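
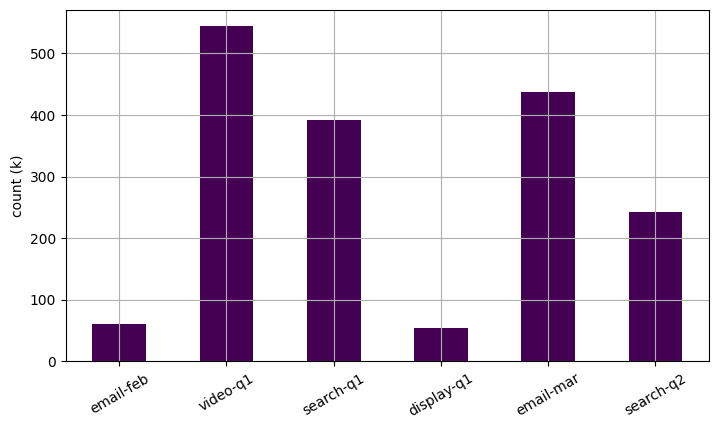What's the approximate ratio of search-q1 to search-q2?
search-q1 ≈ 400, search-q2 ≈ 250; 400/250 ≈ 1.6.

≈ 1.6×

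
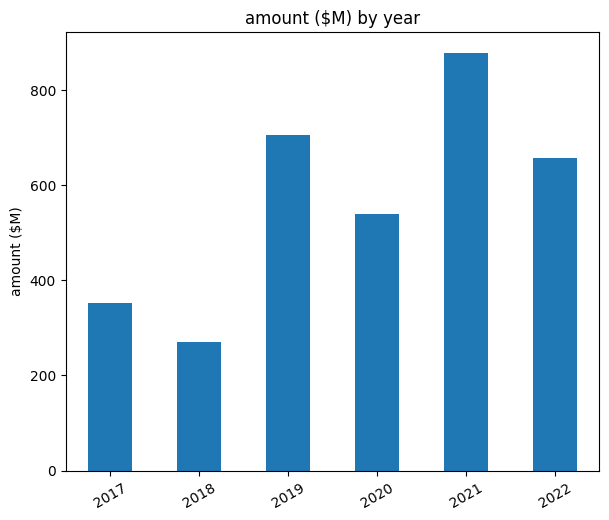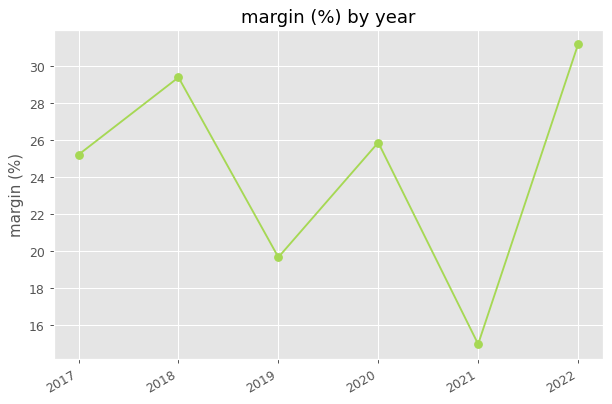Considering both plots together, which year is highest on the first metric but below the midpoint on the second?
Chart 2 median margin (%) ≈ 25; below-median years: 2017, 2019, 2021. Among those, 2021 has the highest amount ($M) (≈ 900).

2021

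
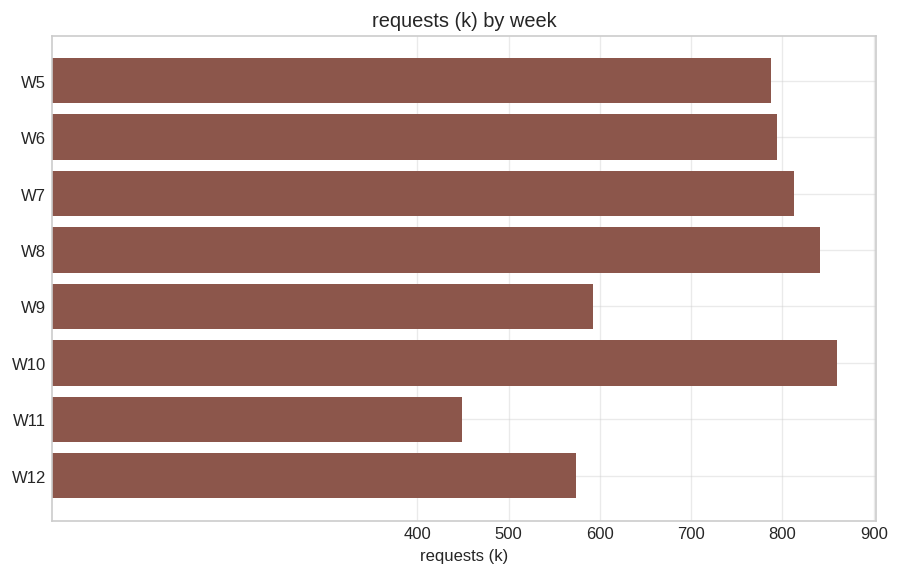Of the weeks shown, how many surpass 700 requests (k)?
5

Above 700: W5, W6, W7, W8, W10.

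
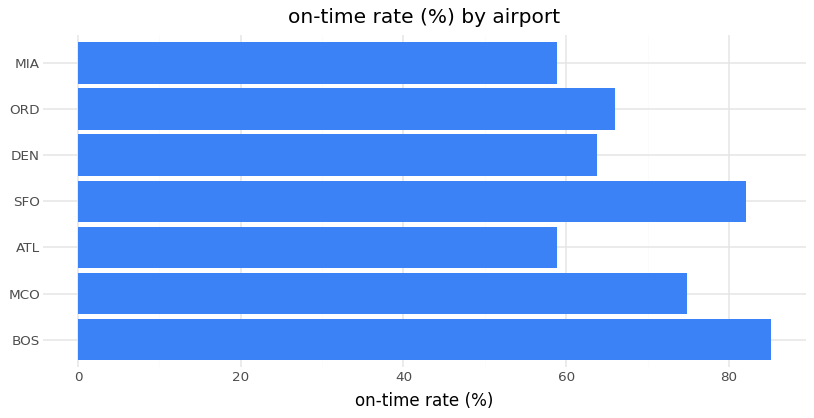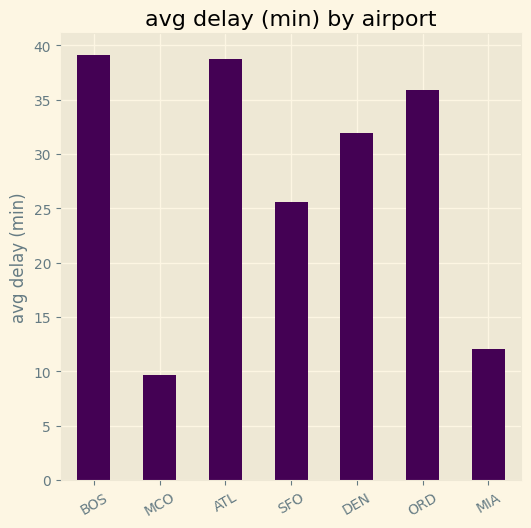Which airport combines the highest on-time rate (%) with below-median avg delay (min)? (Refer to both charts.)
SFO

Chart 2 median avg delay (min) ≈ 30; below-median airports: MCO, SFO, MIA. Among those, SFO has the highest on-time rate (%) (≈ 80).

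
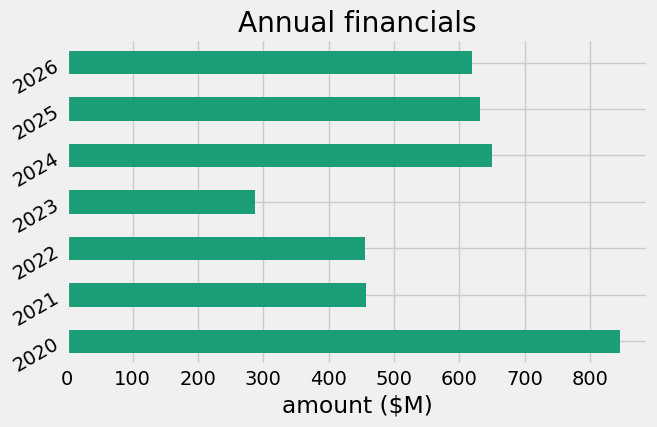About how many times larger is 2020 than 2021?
2020 ≈ 800, 2021 ≈ 500; 800/500 ≈ 1.6.

≈ 1.6×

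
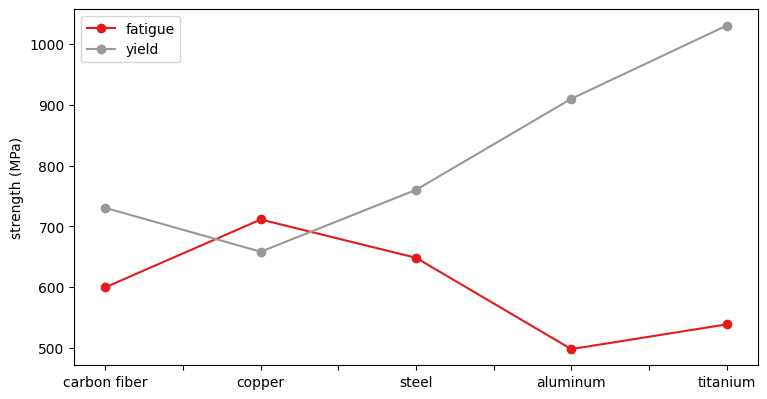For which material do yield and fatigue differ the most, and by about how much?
titanium: yield ≈ 1050, fatigue ≈ 550 → gap ≈ 500. Next-largest (aluminum) is only ≈ 400.

titanium, ≈ 500 MPa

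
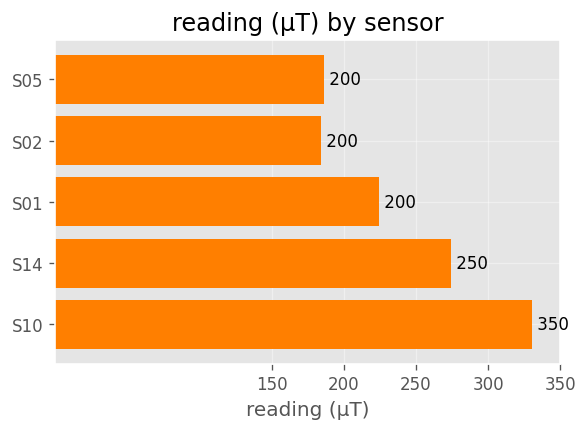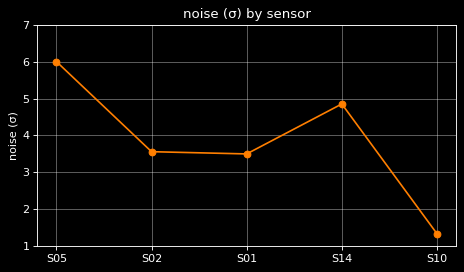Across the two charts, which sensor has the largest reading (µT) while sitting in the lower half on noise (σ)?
S10

Chart 2 median noise (σ) ≈ 4; below-median sensors: S01, S10. Among those, S10 has the highest reading (µT) (≈ 350).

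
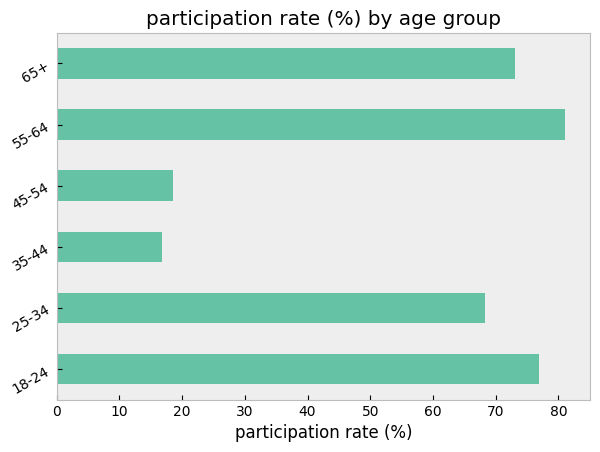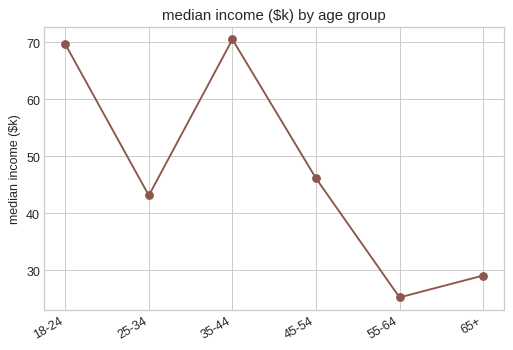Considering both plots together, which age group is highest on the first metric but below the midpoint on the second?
Chart 2 median median income ($k) ≈ 40; below-median age groups: 25-34, 55-64, 65+. Among those, 55-64 has the highest participation rate (%) (≈ 80).

55-64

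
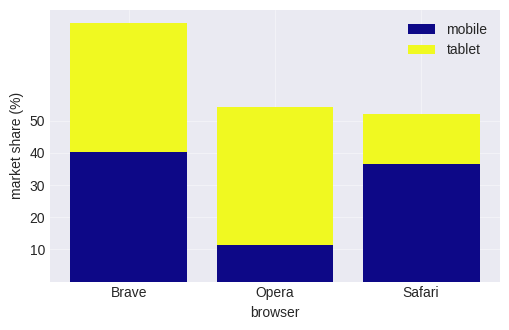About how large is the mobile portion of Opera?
mobile top ≈ 10, bottom ≈ 0; segment ≈ 10.

≈ 10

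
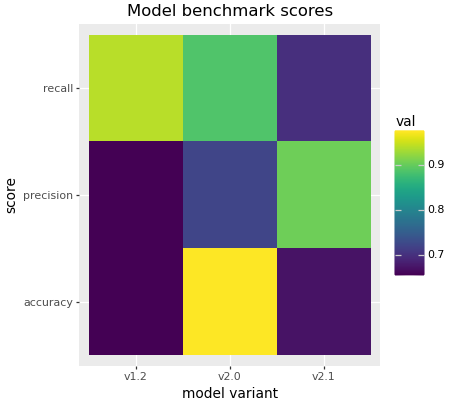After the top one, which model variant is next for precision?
v2.0

Top 3 for precision: v2.1 ≈ 0.90, v2.0 ≈ 0.70, v1.2 ≈ 0.65.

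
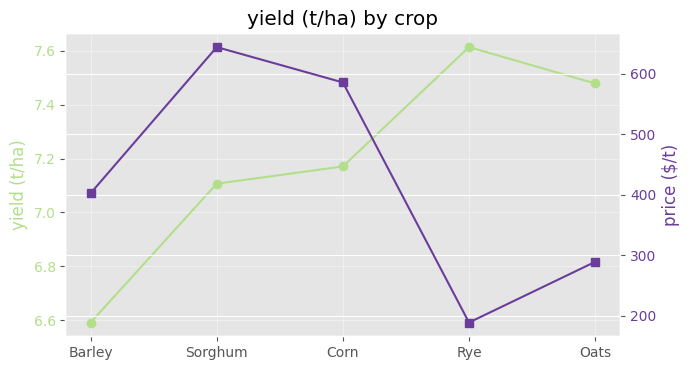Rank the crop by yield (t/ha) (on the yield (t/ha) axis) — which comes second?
Oats

Top 3 (on the yield (t/ha) axis): Rye ≈ 7.6, Oats ≈ 7.5, Corn ≈ 7.2.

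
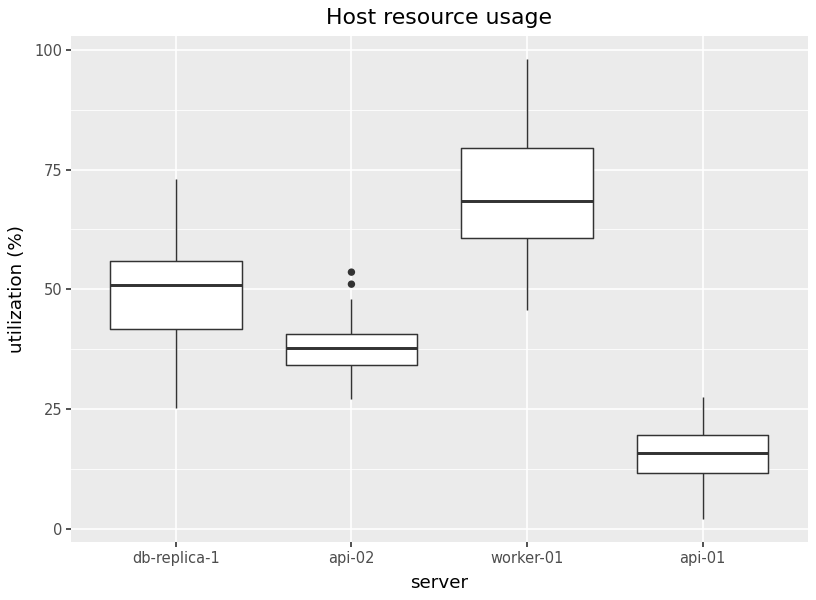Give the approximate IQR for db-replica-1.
≈ 15

Q3 ≈ 55, Q1 ≈ 40; IQR ≈ 15.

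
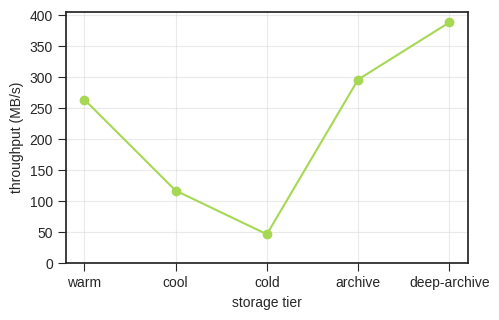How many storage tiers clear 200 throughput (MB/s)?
3

Above 200: warm, archive, deep-archive.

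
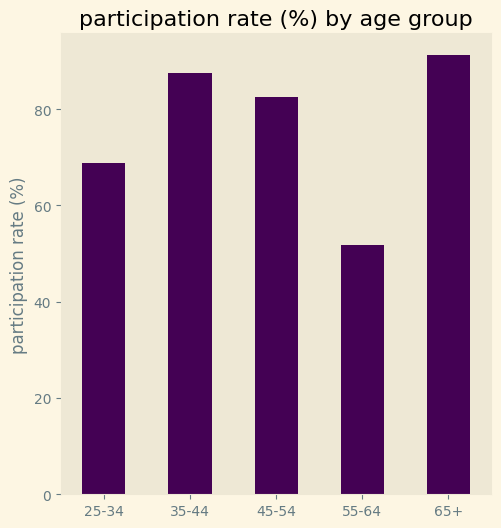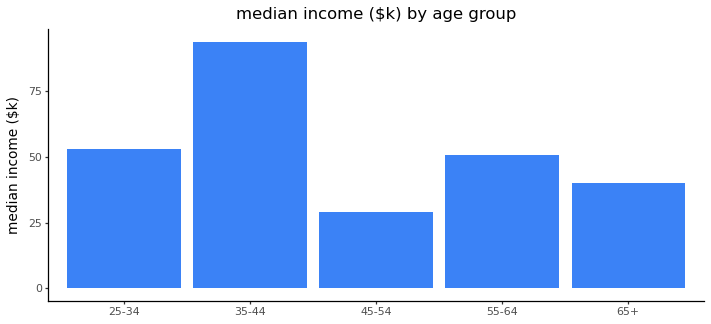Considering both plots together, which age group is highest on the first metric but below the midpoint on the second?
65+

Chart 2 median median income ($k) ≈ 50; below-median age groups: 45-54, 65+. Among those, 65+ has the highest participation rate (%) (≈ 90).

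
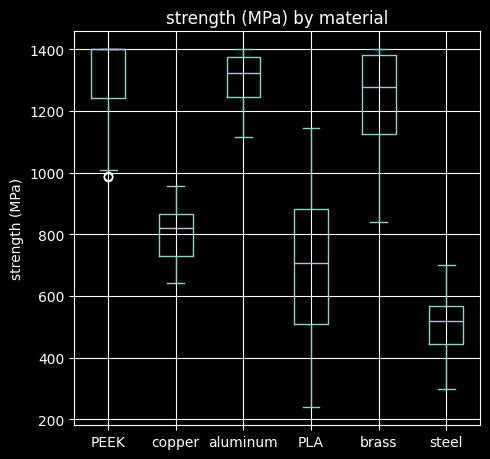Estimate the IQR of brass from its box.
≈ 300

Q3 ≈ 1400, Q1 ≈ 1100; IQR ≈ 300.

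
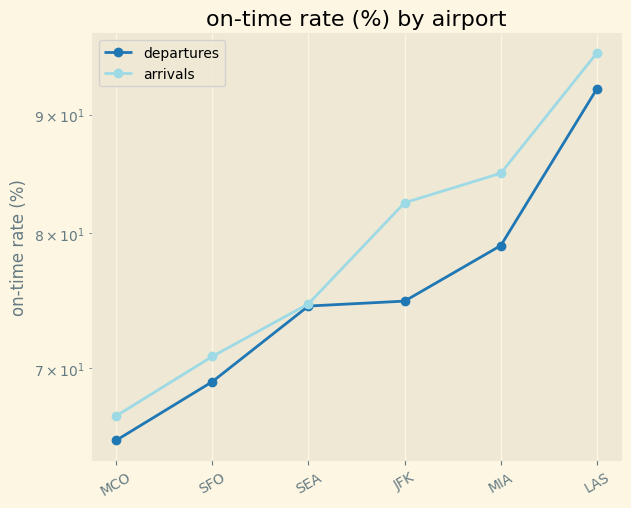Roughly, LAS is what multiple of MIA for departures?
LAS ≈ 90, MIA ≈ 80; 90/80 ≈ 1.12.

≈ 1.12×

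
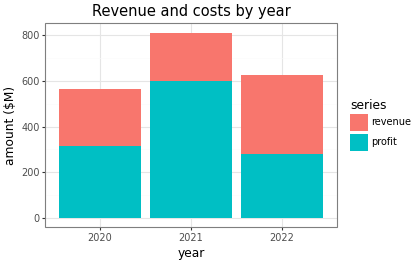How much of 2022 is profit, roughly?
profit top ≈ 300, bottom ≈ 0; segment ≈ 300.

≈ 300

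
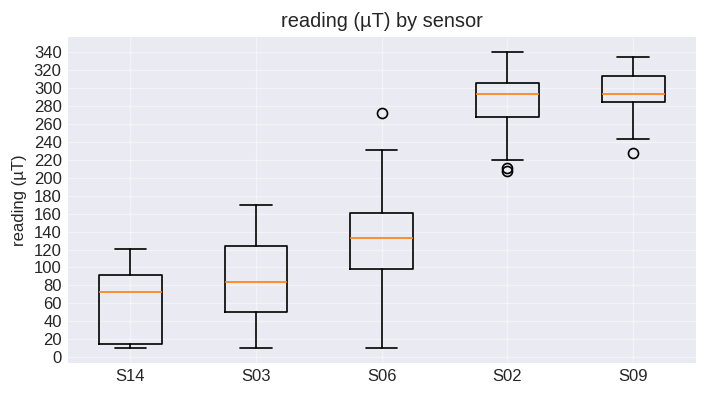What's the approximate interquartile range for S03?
Q3 ≈ 120, Q1 ≈ 60; IQR ≈ 60.

≈ 60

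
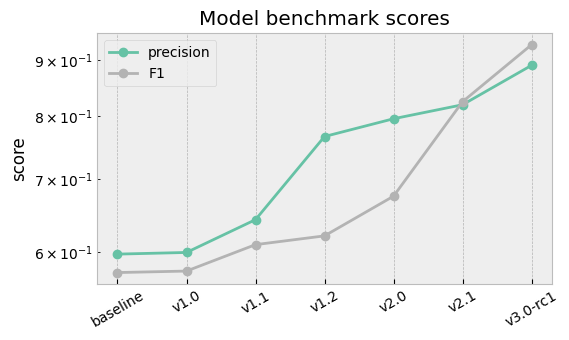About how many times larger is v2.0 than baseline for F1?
v2.0 ≈ 0.70, baseline ≈ 0.60; 0.70/0.60 ≈ 1.17.

≈ 1.17×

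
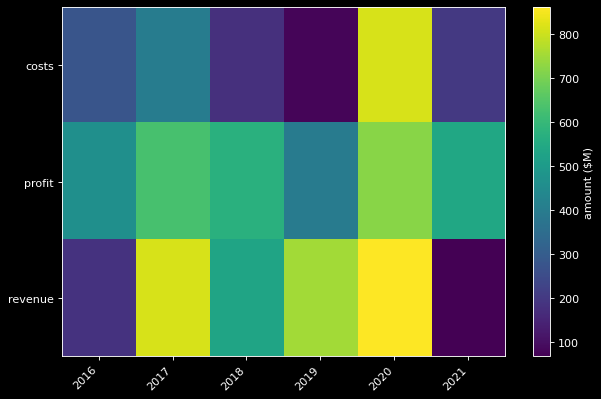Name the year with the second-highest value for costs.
2017

Top 3 for costs: 2020 ≈ 800, 2017 ≈ 400, 2016 ≈ 300.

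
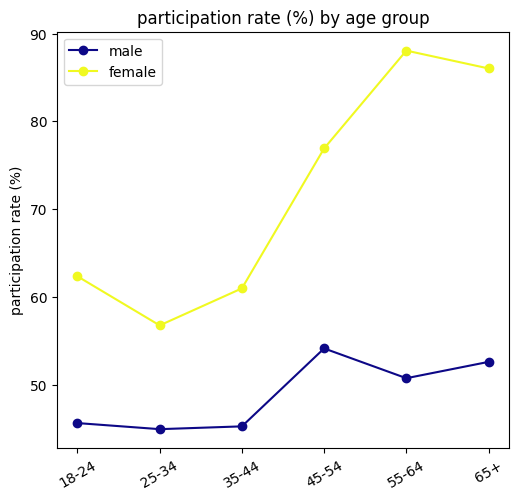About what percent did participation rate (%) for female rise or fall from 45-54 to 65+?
≈ +13.3%

45-54 ≈ 75, 65+ ≈ 85; (85 − 75) / 75 ≈ +13.3%.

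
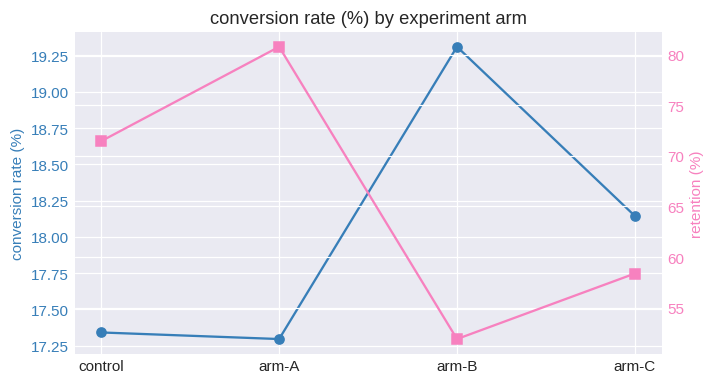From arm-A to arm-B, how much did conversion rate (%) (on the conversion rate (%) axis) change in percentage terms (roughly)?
arm-A ≈ 17.2, arm-B ≈ 19.4; (19.4 − 17.2) / 17.2 ≈ +12.8%.

≈ +12.8%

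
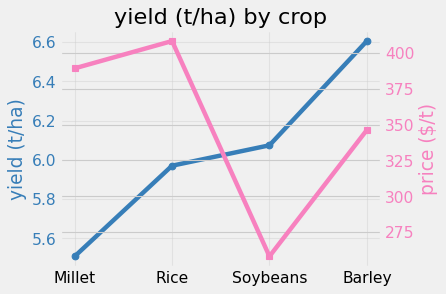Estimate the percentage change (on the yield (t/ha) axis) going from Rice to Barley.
≈ +10%

Rice ≈ 6.0, Barley ≈ 6.6; (6.6 − 6.0) / 6.0 ≈ +10%.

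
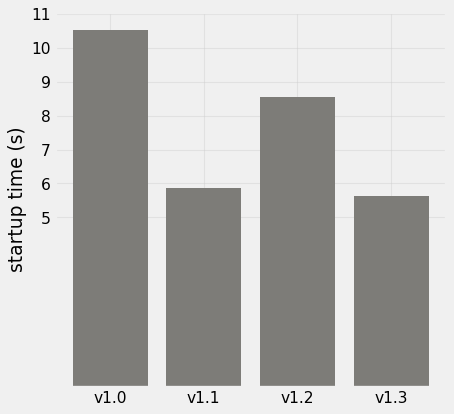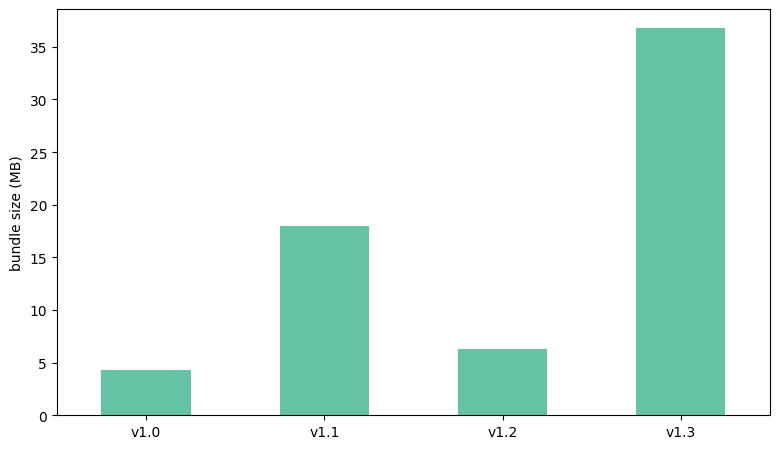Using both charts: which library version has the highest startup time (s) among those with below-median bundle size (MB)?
v1.0

Chart 2 median bundle size (MB) ≈ 10; below-median library versions: v1.0, v1.2. Among those, v1.0 has the highest startup time (s) (≈ 11).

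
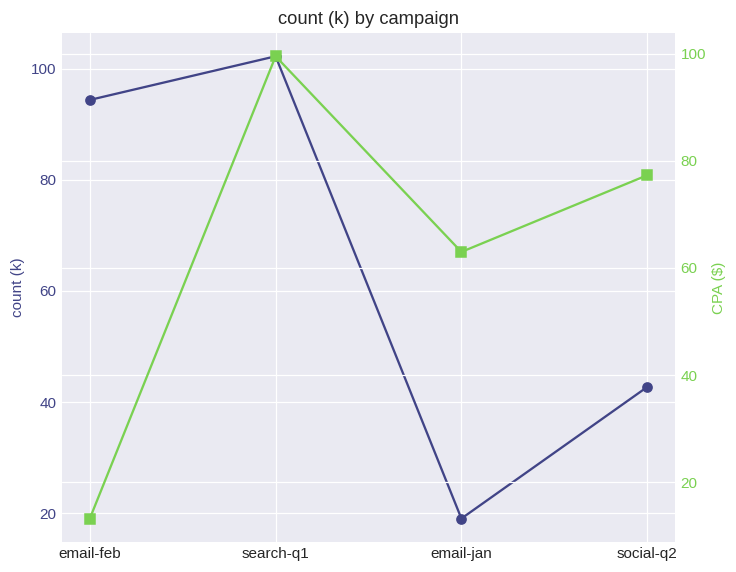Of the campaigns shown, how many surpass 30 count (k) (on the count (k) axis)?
Above 30: email-feb, search-q1, social-q2.

3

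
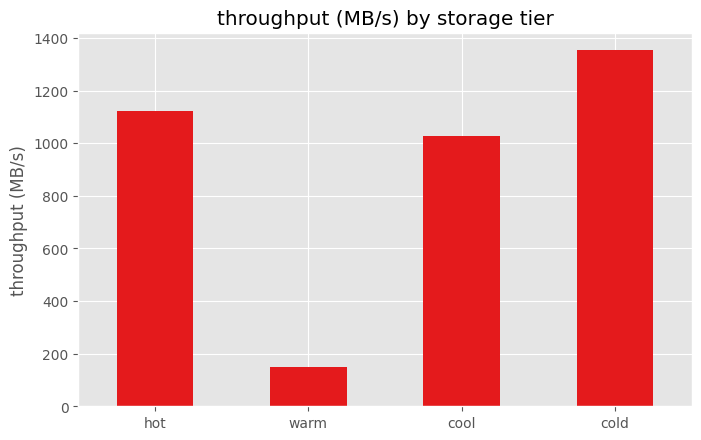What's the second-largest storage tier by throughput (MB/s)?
Top 3: cold ≈ 1400, hot ≈ 1200, cool ≈ 1000.

hot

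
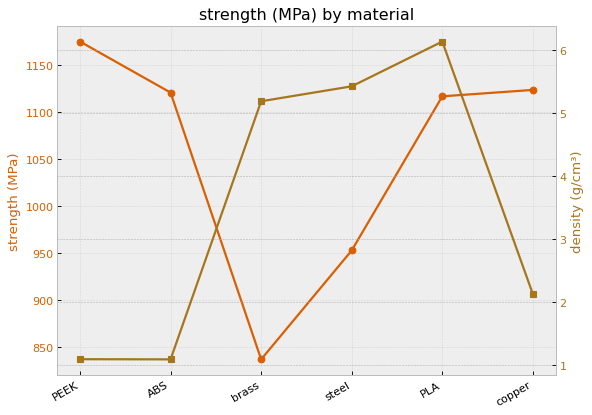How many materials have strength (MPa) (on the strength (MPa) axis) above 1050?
Above 1050: PEEK, ABS, PLA, copper.

4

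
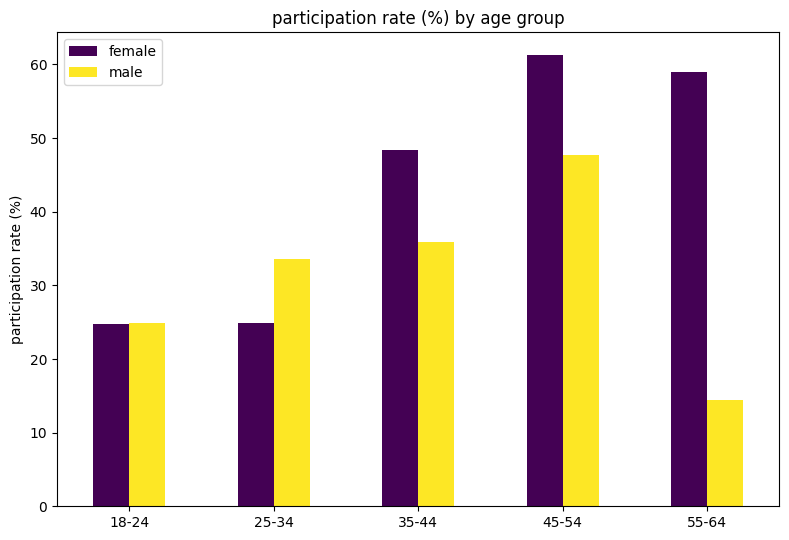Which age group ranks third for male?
25-34

Top 4 for male: 45-54 ≈ 50, 35-44 ≈ 40, 25-34 ≈ 30, 18-24 ≈ 20.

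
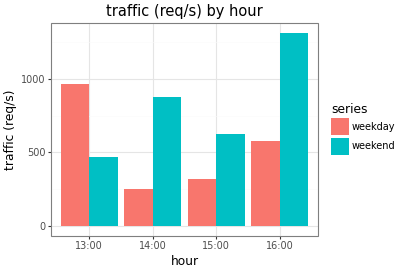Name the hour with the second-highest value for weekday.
Top 3 for weekday: 13:00 ≈ 1000, 16:00 ≈ 600, 15:00 ≈ 400.

16:00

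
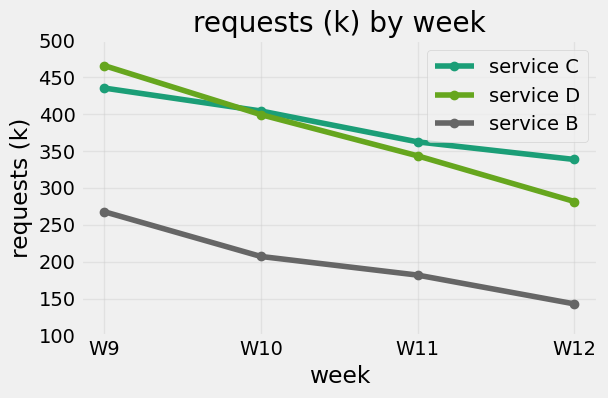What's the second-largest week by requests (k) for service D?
W10

Top 3 for service D: W9 ≈ 450, W10 ≈ 400, W11 ≈ 350.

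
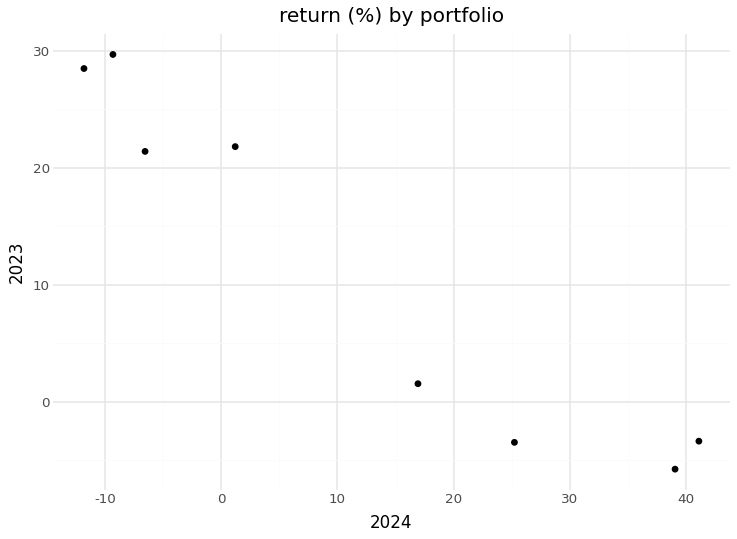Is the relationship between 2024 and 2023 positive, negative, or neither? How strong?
negative, strong

Points are negatively correlated; strong (|r| ≈ 1.0).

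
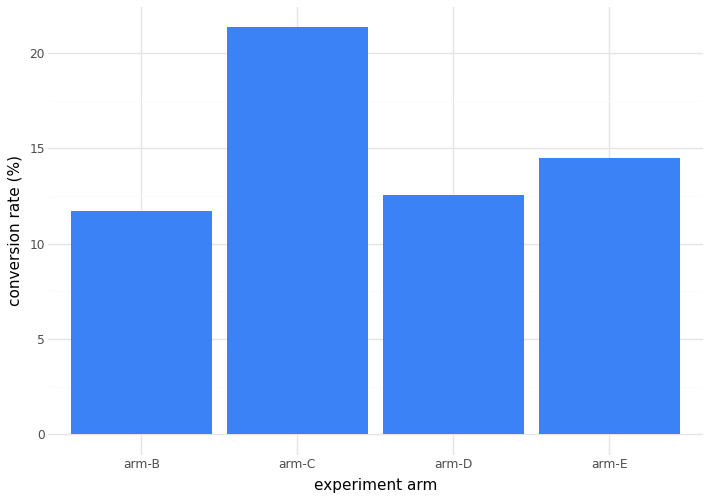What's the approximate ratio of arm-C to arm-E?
arm-C ≈ 22, arm-E ≈ 14; 22/14 ≈ 1.57.

≈ 1.57×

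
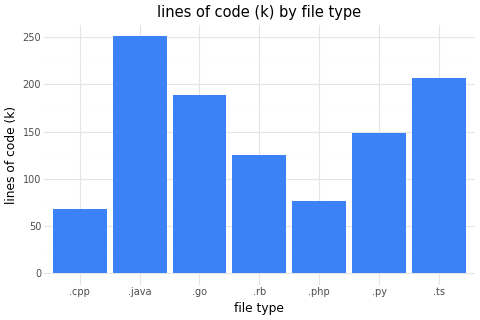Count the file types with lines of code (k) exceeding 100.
Above 100: .java, .go, .rb, .py, .ts.

5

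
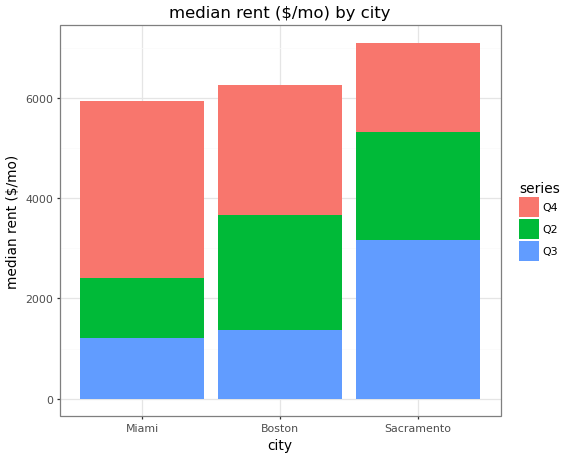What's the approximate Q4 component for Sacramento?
≈ 2000

Q4 top ≈ 7000, bottom ≈ 5000; segment ≈ 2000.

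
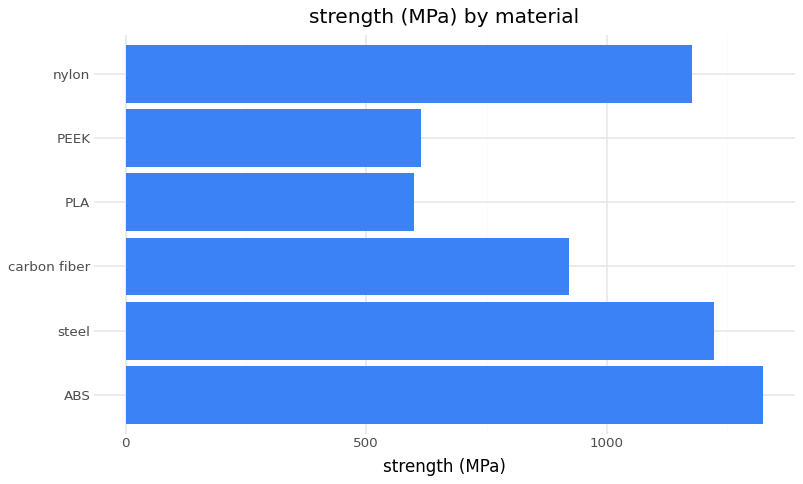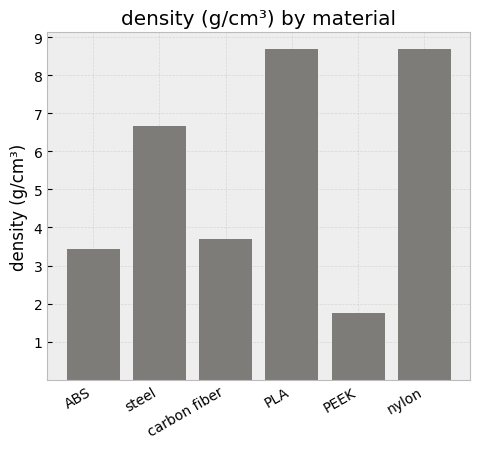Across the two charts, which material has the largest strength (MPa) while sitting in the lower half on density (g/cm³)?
ABS

Chart 2 median density (g/cm³) ≈ 5; below-median materials: ABS, carbon fiber, PEEK. Among those, ABS has the highest strength (MPa) (≈ 1400).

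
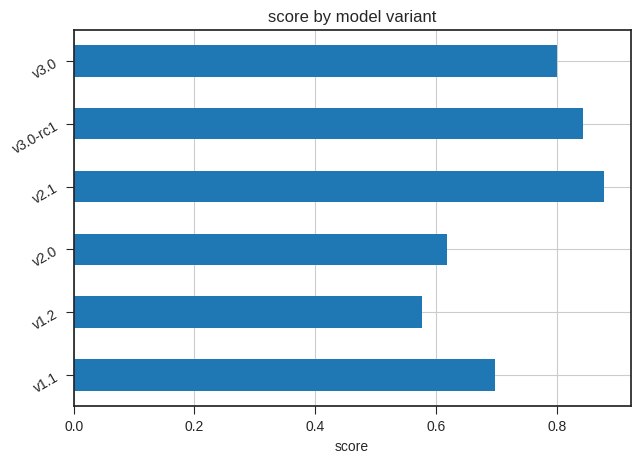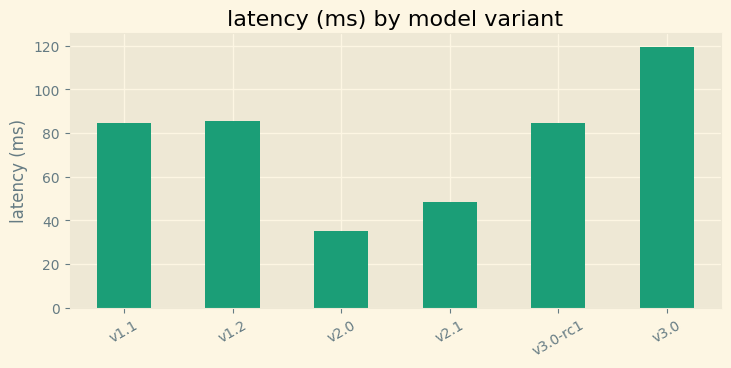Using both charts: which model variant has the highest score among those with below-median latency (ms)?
Chart 2 median latency (ms) ≈ 80; below-median model variants: v2.0, v2.1, v3.0-rc1. Among those, v2.1 has the highest score (≈ 0.9).

v2.1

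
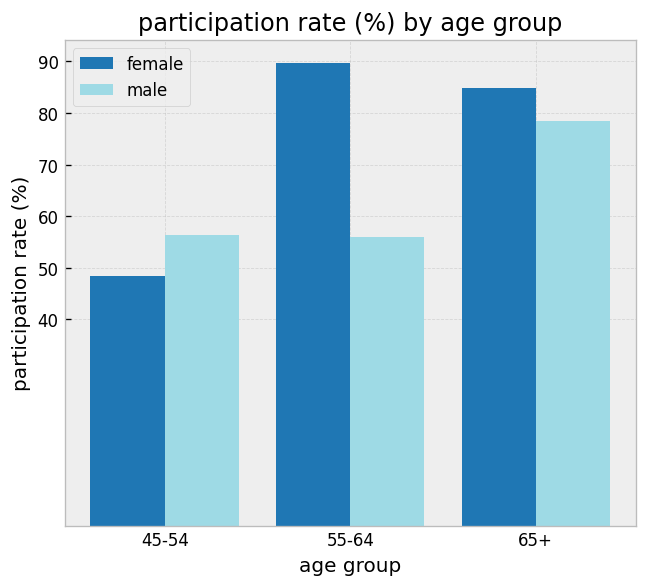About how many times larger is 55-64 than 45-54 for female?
≈ 1.8×

55-64 ≈ 90, 45-54 ≈ 50; 90/50 ≈ 1.8.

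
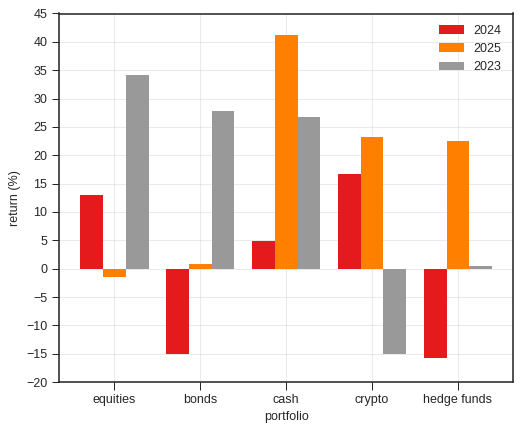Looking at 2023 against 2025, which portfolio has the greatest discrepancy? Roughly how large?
crypto: 2023 ≈ -15, 2025 ≈ 25 → gap ≈ 40. Next-largest (equities) is only ≈ 35.

crypto, ≈ 40 %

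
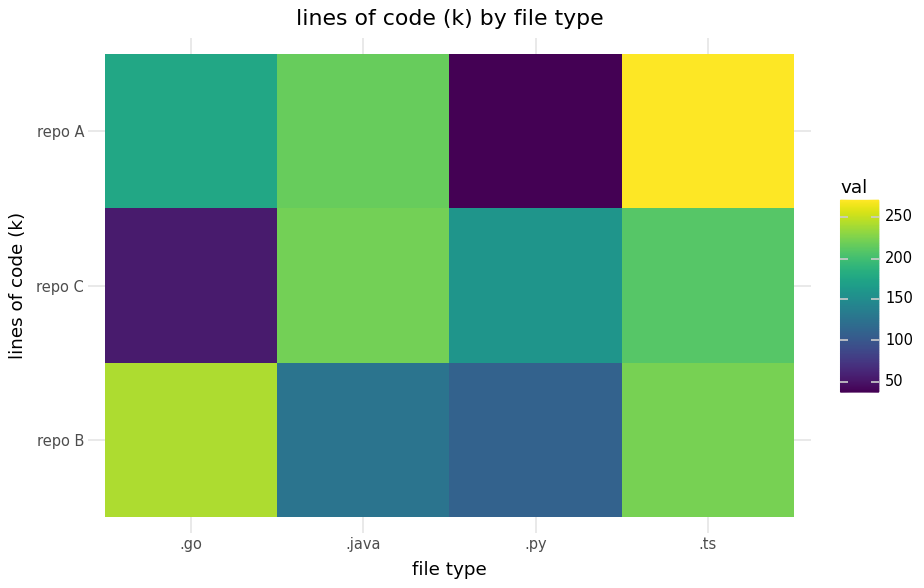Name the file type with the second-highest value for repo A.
.java

Top 3 for repo A: .ts ≈ 280, .java ≈ 220, .go ≈ 180.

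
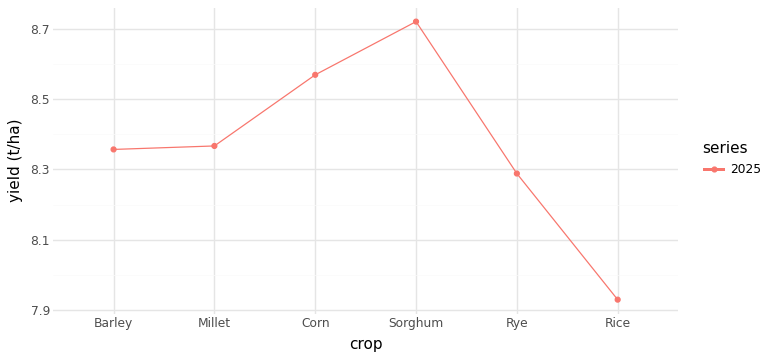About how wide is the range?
Max Sorghum ≈ 8.7, min Rice ≈ 7.9; range ≈ 0.8.

≈ 0.8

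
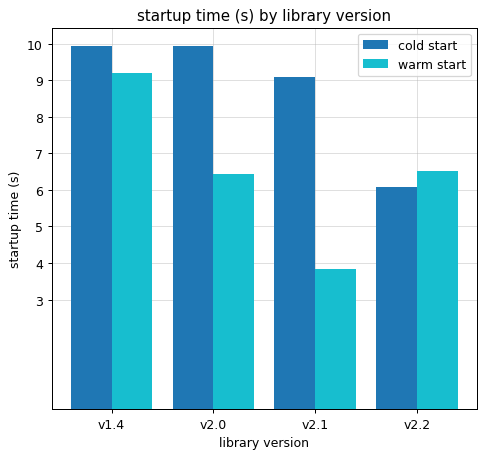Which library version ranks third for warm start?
Top 4 for warm start: v1.4 ≈ 9, v2.2 ≈ 7, v2.0 ≈ 6, v2.1 ≈ 4.

v2.0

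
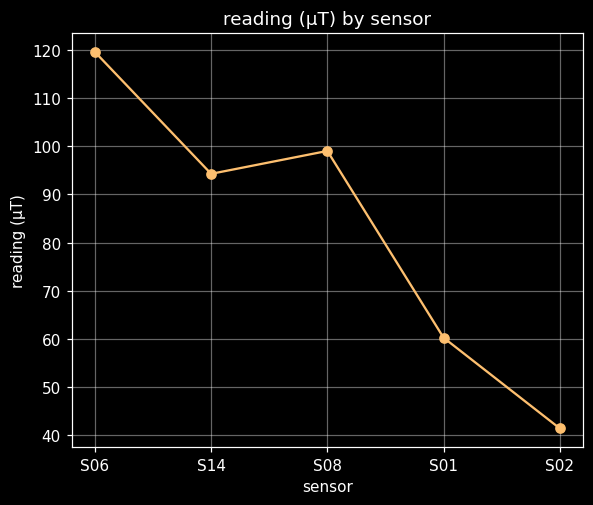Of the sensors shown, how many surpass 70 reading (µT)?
Above 70: S06, S14, S08.

3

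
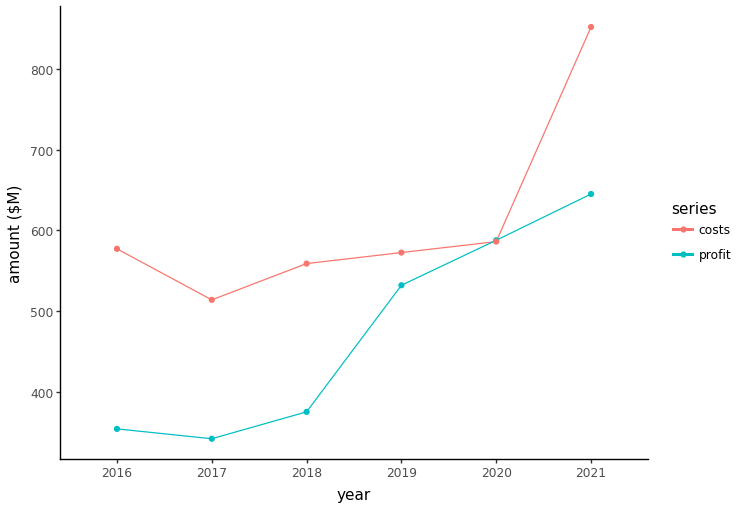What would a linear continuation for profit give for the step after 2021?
Last three: 550, 600, 650 → slope ≈ 50/step → next ≈ 700.

≈ 700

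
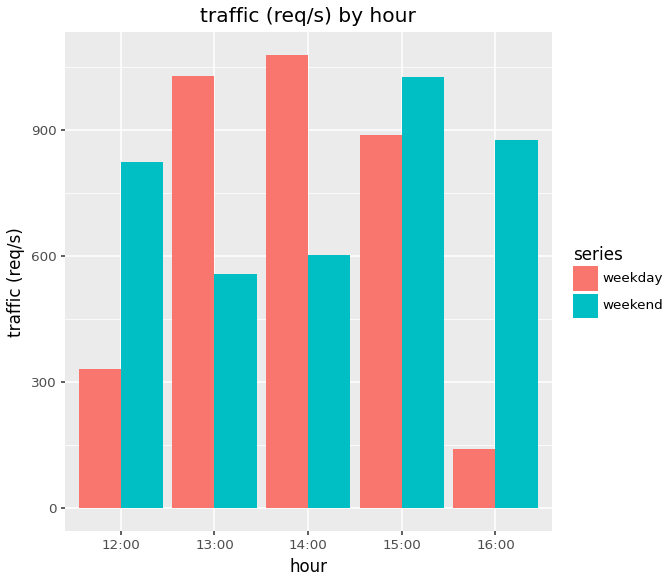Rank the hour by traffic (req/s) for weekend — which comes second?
16:00

Top 3 for weekend: 15:00 ≈ 1000, 16:00 ≈ 900, 12:00 ≈ 800.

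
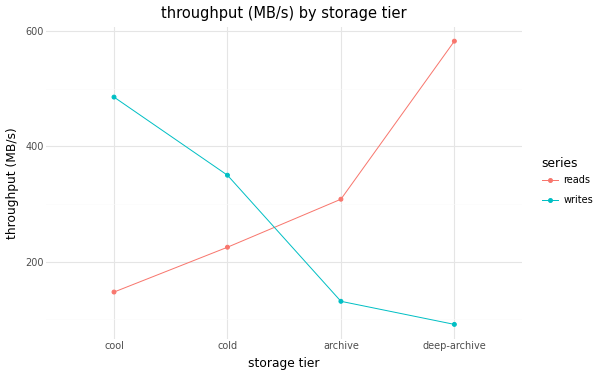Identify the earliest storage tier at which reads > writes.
archive

cold: reads ≈ 250 vs writes ≈ 350 (not yet); archive: reads ≈ 300 vs writes ≈ 150 (first crossover).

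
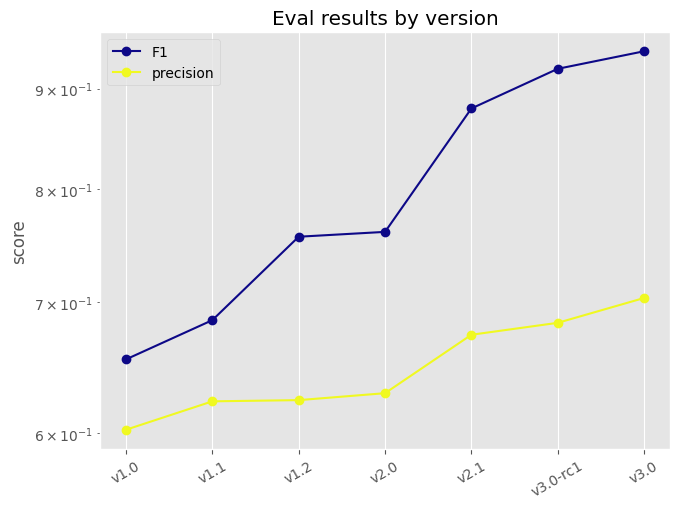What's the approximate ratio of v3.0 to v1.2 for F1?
v3.0 ≈ 0.95, v1.2 ≈ 0.75; 0.95/0.75 ≈ 1.27.

≈ 1.27×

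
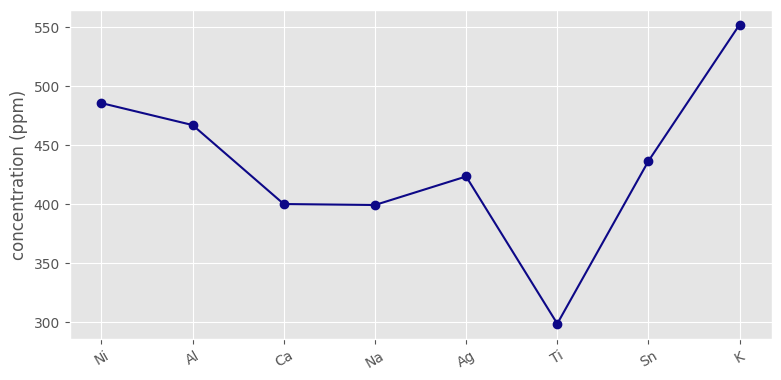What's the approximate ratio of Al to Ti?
Al ≈ 475, Ti ≈ 300; 475/300 ≈ 1.58.

≈ 1.58×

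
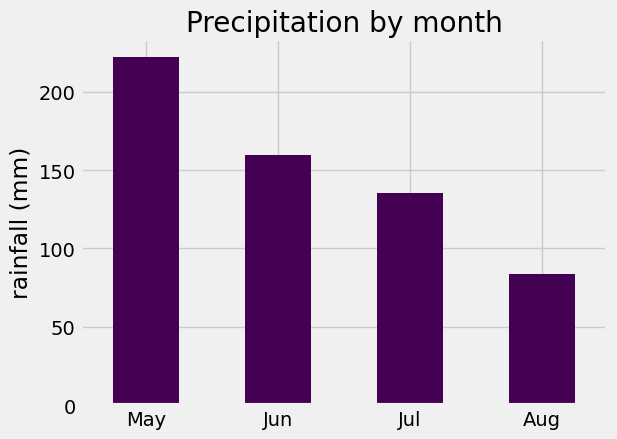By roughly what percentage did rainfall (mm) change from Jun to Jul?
≈ -12.5%

Jun ≈ 160, Jul ≈ 140; (140 − 160) / 160 ≈ -12.5%.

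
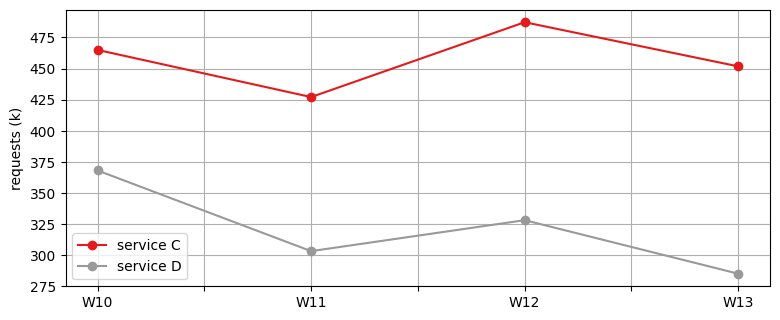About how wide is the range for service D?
≈ 80

Max W10 ≈ 360, min W13 ≈ 280; range ≈ 80.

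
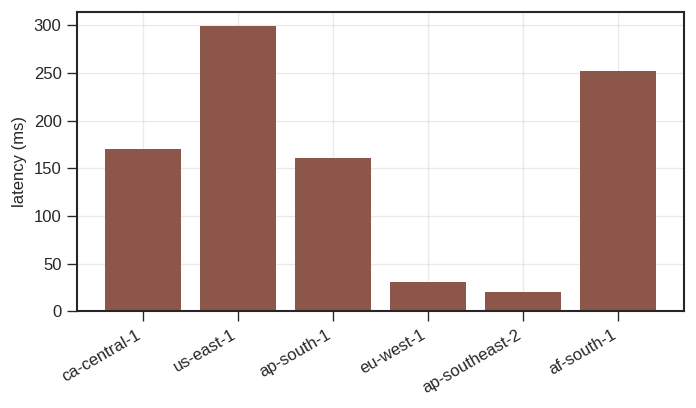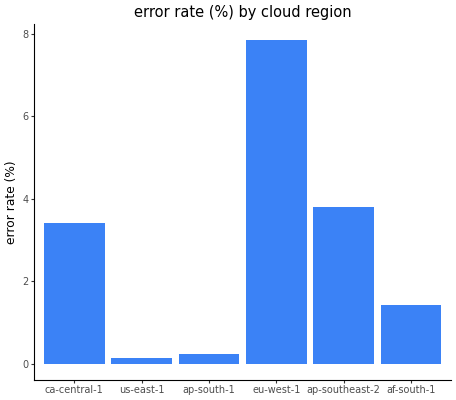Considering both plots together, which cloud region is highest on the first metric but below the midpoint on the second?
us-east-1

Chart 2 median error rate (%) ≈ 2; below-median cloud regions: us-east-1, ap-south-1, af-south-1. Among those, us-east-1 has the highest latency (ms) (≈ 300).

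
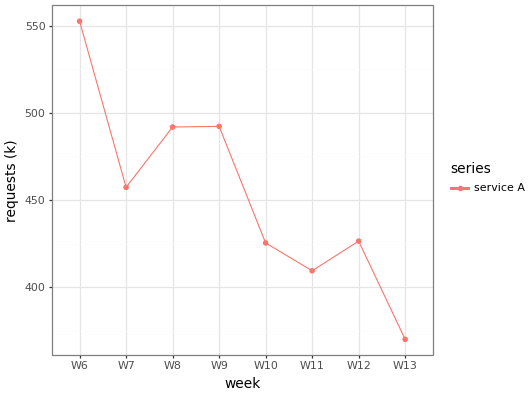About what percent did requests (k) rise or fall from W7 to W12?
≈ -8.7%

W7 ≈ 460, W12 ≈ 420; (420 − 460) / 460 ≈ -8.7%.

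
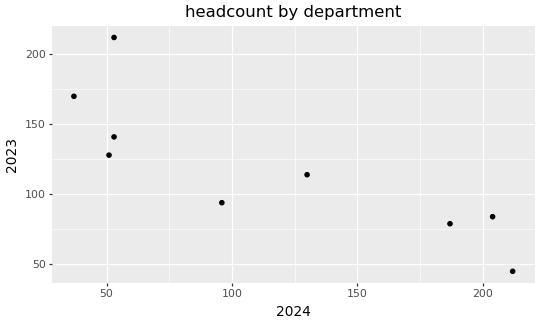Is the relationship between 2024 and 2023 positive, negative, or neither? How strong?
negative, strong

Points are negatively correlated; strong (|r| ≈ 0.8).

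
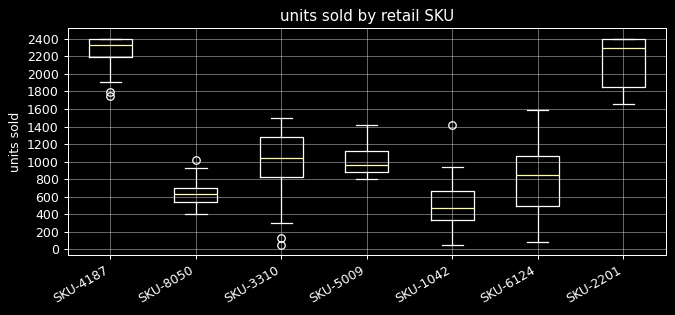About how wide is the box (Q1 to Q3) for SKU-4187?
≈ 200

Q3 ≈ 2400, Q1 ≈ 2200; IQR ≈ 200.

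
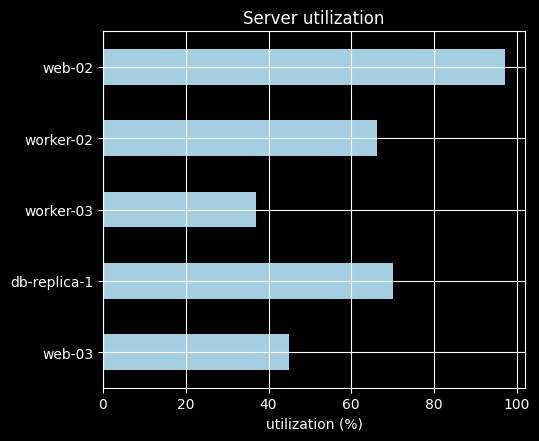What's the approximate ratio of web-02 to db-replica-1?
web-02 ≈ 100, db-replica-1 ≈ 70; 100/70 ≈ 1.43.

≈ 1.43×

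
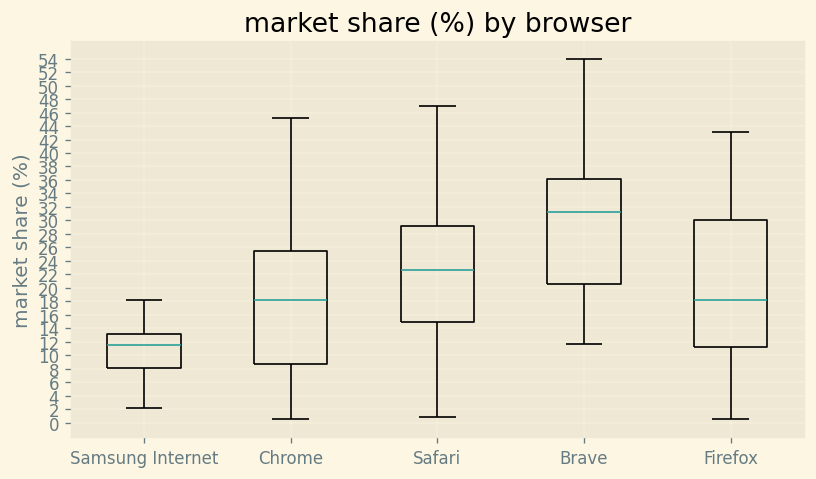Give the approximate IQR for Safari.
≈ 16

Q3 ≈ 30, Q1 ≈ 14; IQR ≈ 16.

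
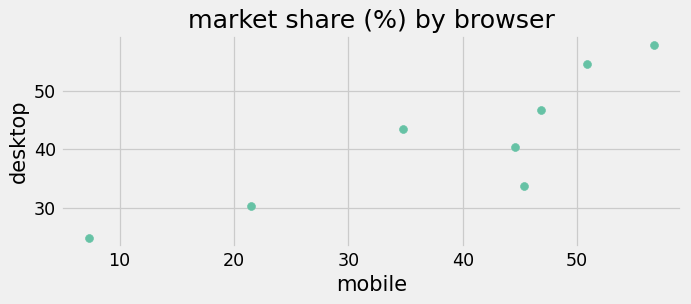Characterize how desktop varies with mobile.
Points are positively correlated; strong (|r| ≈ 0.9).

positive, strong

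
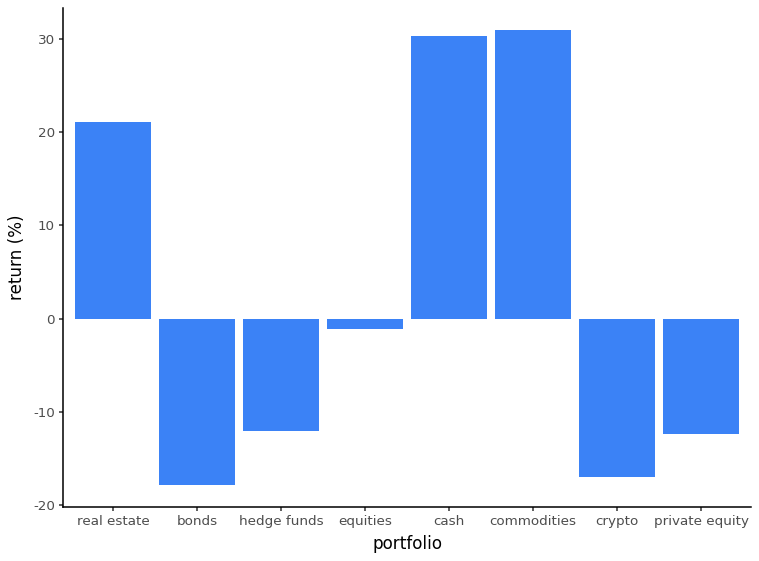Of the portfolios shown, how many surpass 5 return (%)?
Above 5: real estate, cash, commodities.

3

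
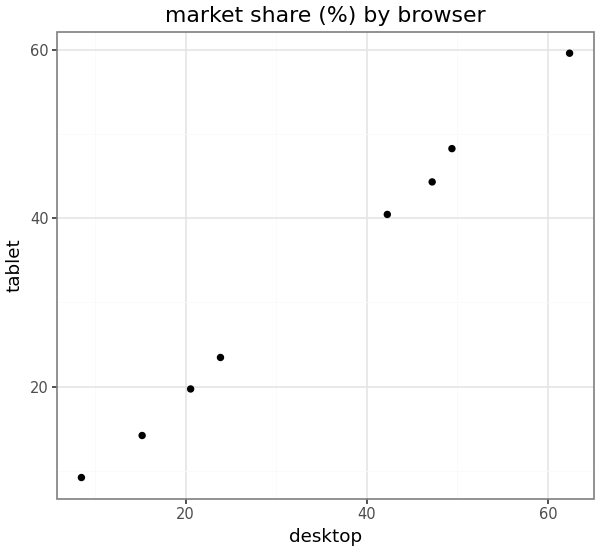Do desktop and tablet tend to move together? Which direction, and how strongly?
Points are positively correlated; strong (|r| ≈ 1.0).

positive, strong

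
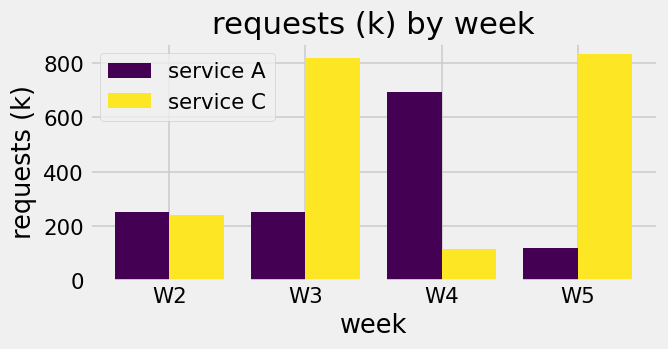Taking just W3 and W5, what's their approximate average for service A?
(300 + 100) / 2 ≈ 200.

≈ 200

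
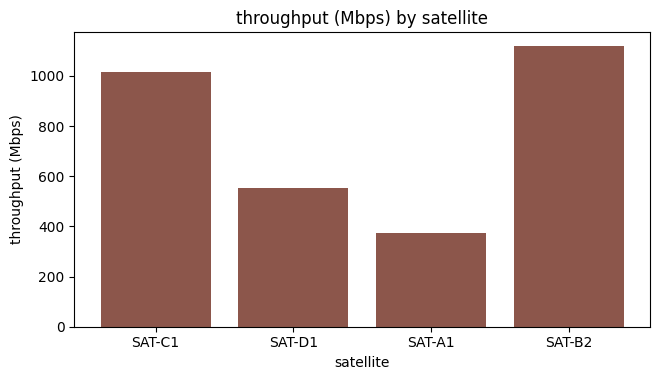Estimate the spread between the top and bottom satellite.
Max SAT-B2 ≈ 1100, min SAT-A1 ≈ 400; range ≈ 700.

≈ 700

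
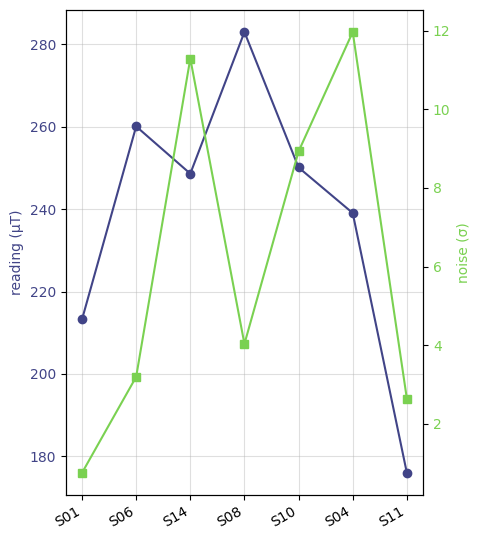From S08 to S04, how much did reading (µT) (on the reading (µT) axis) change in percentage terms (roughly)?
≈ -14.3%

S08 ≈ 280, S04 ≈ 240; (240 − 280) / 280 ≈ -14.3%.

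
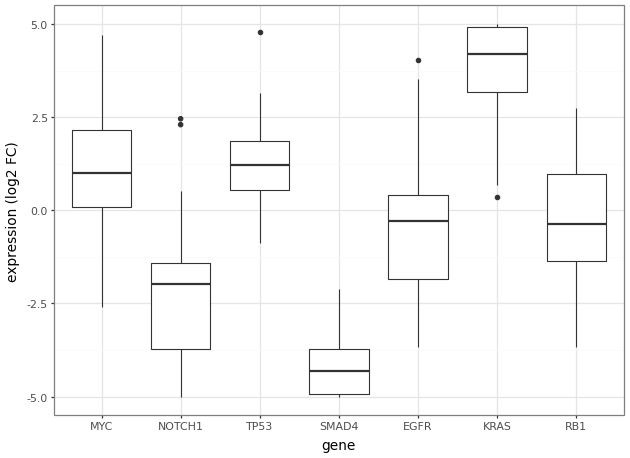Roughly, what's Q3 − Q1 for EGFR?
Q3 ≈ 0, Q1 ≈ -2; IQR ≈ 2.

≈ 2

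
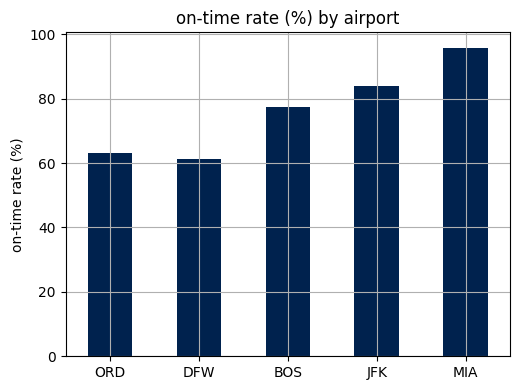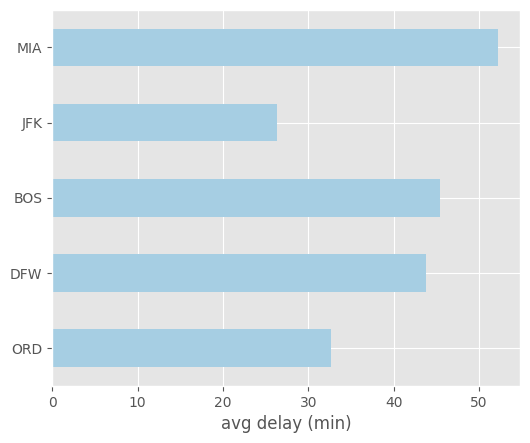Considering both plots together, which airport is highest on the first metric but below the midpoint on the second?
Chart 2 median avg delay (min) ≈ 45; below-median airports: ORD, JFK. Among those, JFK has the highest on-time rate (%) (≈ 80).

JFK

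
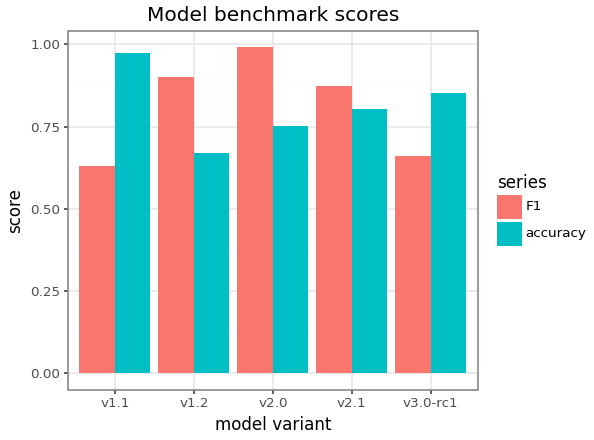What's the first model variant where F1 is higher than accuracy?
v1.2

v1.1: F1 ≈ 0.6 vs accuracy ≈ 1.0 (not yet); v1.2: F1 ≈ 0.9 vs accuracy ≈ 0.7 (first crossover).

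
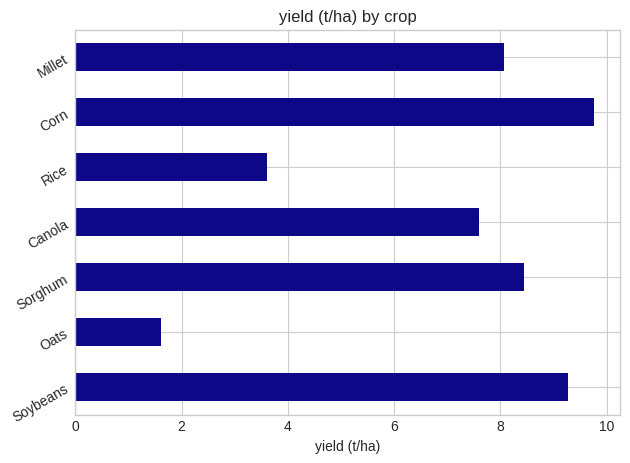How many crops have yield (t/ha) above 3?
6

Above 3: Soybeans, Sorghum, Canola, Rice, Corn, Millet.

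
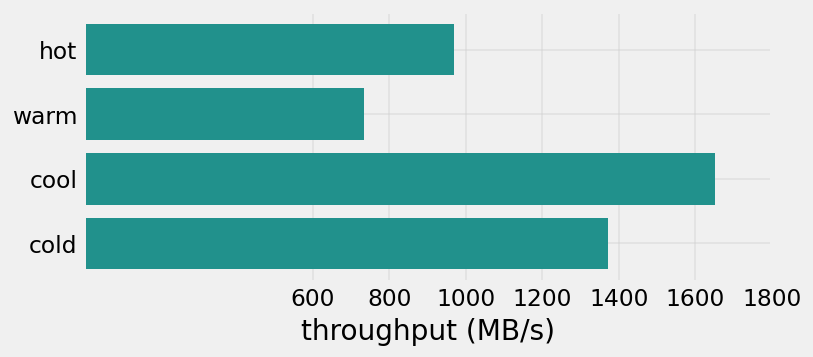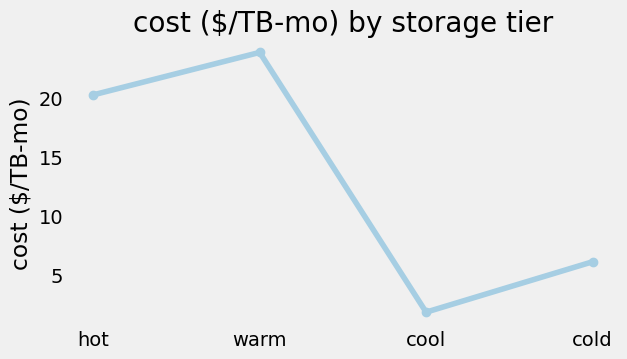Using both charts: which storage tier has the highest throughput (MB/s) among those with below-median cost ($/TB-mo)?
Chart 2 median cost ($/TB-mo) ≈ 15; below-median storage tiers: cool, cold. Among those, cool has the highest throughput (MB/s) (≈ 1600).

cool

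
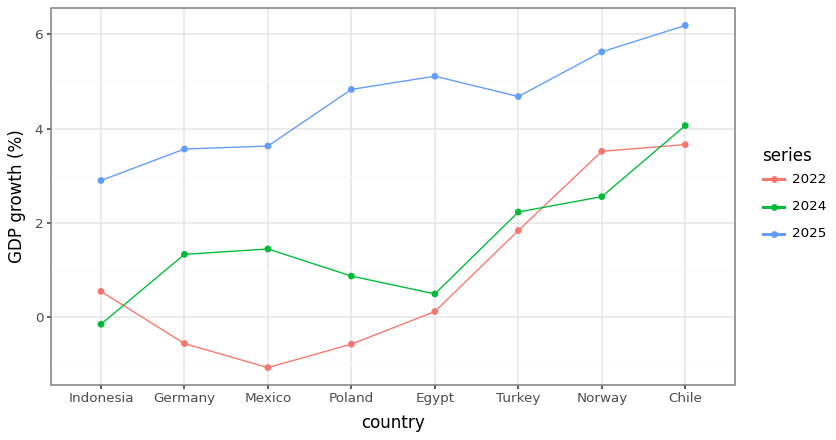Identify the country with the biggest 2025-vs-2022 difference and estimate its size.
Poland, ≈ 6 %

Poland: 2025 ≈ 5, 2022 ≈ -1 → gap ≈ 6. Next-largest (Egypt) is only ≈ 5.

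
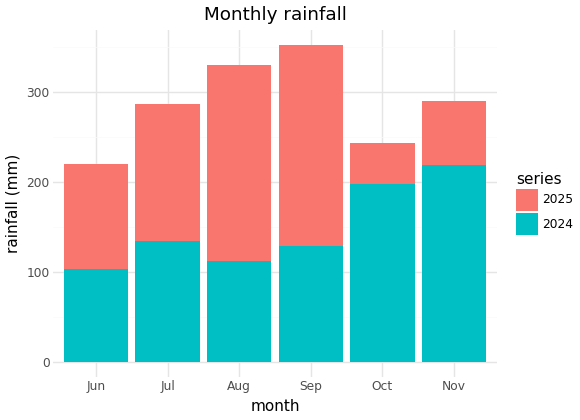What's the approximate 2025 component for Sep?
≈ 200

2025 top ≈ 350, bottom ≈ 150; segment ≈ 200.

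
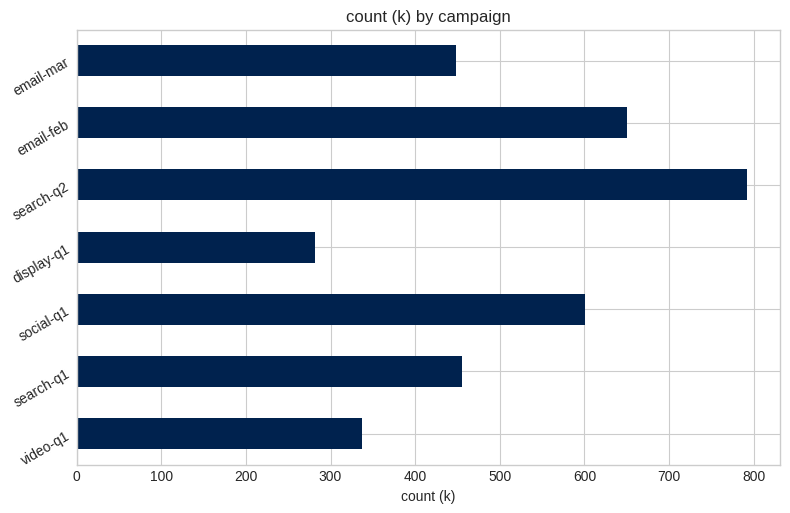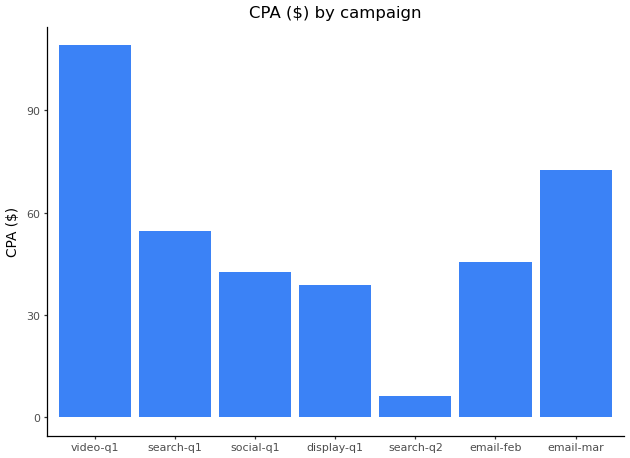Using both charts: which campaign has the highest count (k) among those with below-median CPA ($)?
search-q2

Chart 2 median CPA ($) ≈ 40; below-median campaigns: social-q1, display-q1, search-q2. Among those, search-q2 has the highest count (k) (≈ 800).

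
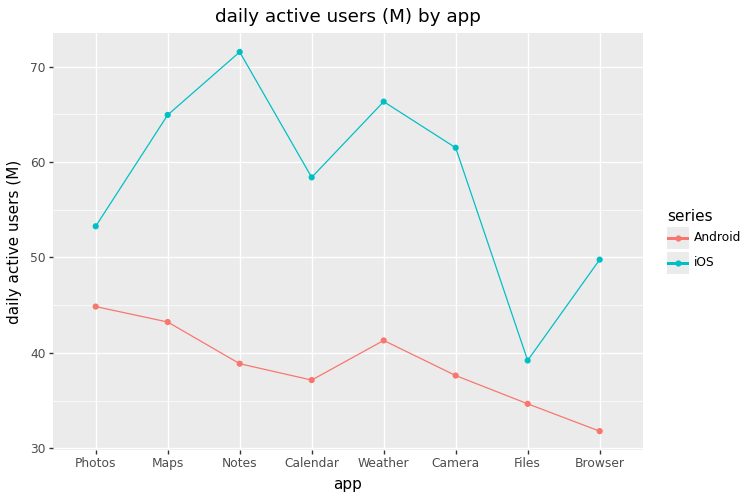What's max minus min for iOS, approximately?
Max Notes ≈ 70, min Files ≈ 40; range ≈ 30.

≈ 30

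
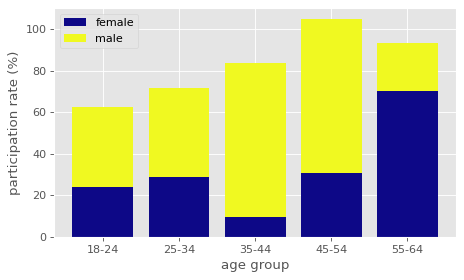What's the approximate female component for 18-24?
female top ≈ 20, bottom ≈ 0; segment ≈ 20.

≈ 20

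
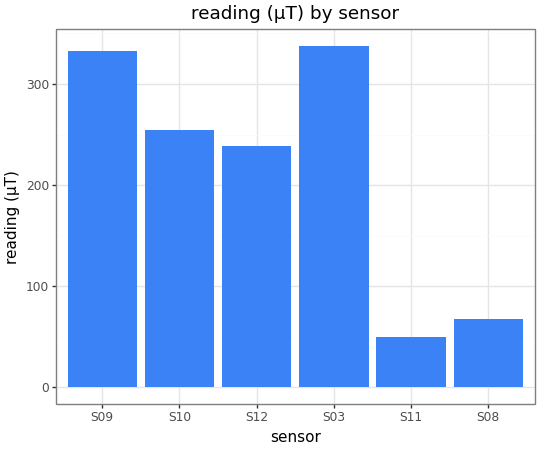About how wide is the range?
Max S03 ≈ 350, min S11 ≈ 50; range ≈ 300.

≈ 300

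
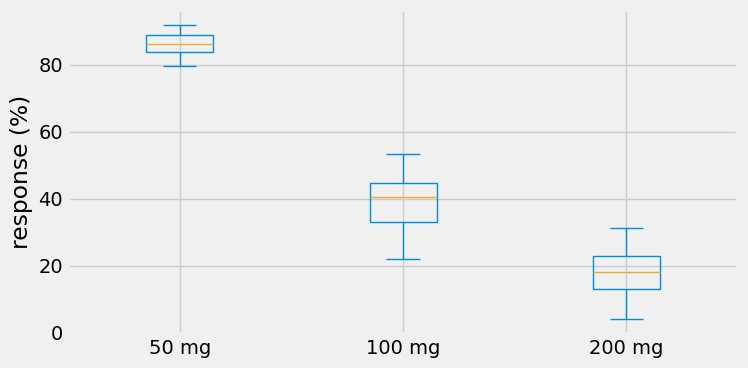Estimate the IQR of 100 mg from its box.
Q3 ≈ 40, Q1 ≈ 30; IQR ≈ 10.

≈ 10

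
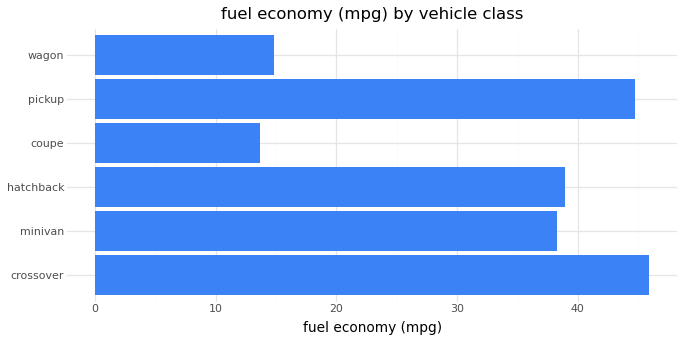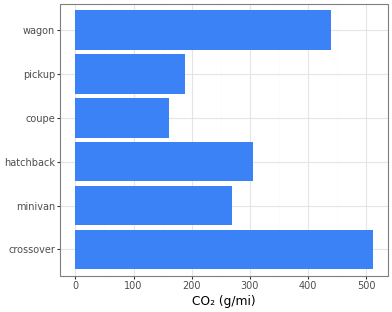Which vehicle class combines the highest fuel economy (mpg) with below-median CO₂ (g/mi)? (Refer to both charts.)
Chart 2 median CO₂ (g/mi) ≈ 300; below-median vehicle classes: minivan, coupe, pickup. Among those, pickup has the highest fuel economy (mpg) (≈ 45).

pickup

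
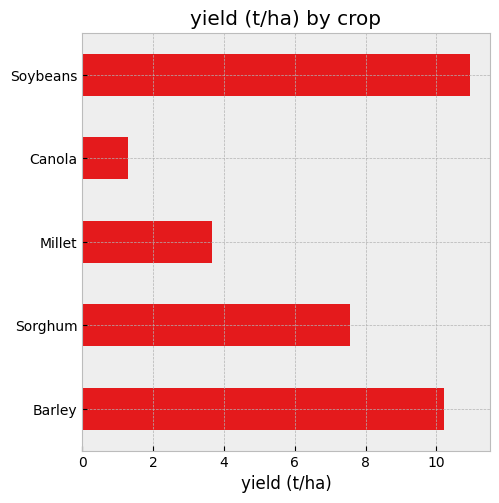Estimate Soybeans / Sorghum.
Soybeans ≈ 11, Sorghum ≈ 8; 11/8 ≈ 1.38.

≈ 1.38×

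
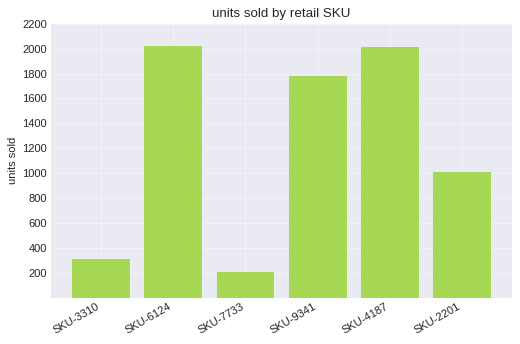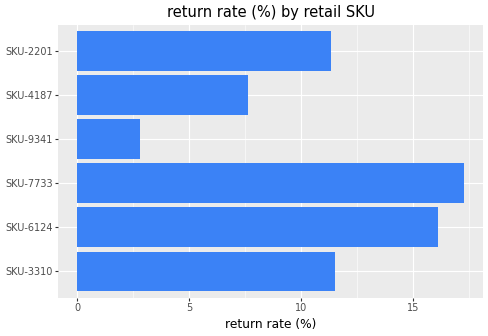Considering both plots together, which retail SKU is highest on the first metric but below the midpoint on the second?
SKU-4187

Chart 2 median return rate (%) ≈ 12; below-median retail SKUs: SKU-9341, SKU-4187, SKU-2201. Among those, SKU-4187 has the highest units sold (≈ 2000).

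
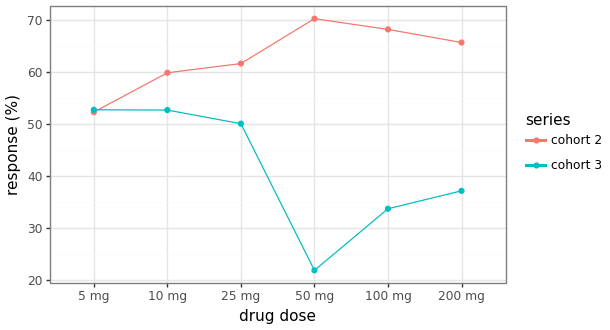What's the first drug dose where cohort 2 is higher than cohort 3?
10 mg

5 mg: cohort 2 ≈ 50 vs cohort 3 ≈ 55 (not yet); 10 mg: cohort 2 ≈ 60 vs cohort 3 ≈ 55 (first crossover).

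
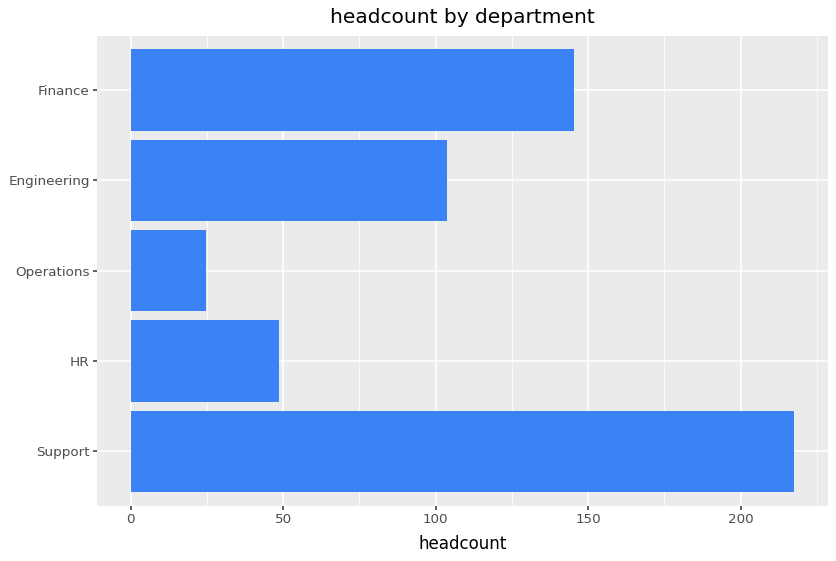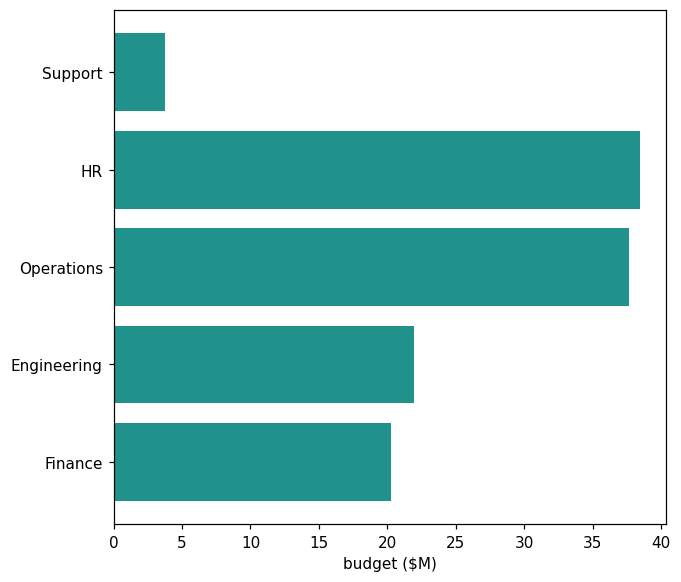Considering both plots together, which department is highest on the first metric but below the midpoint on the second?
Chart 2 median budget ($M) ≈ 20; below-median departments: Support, Finance. Among those, Support has the highest headcount (≈ 220).

Support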